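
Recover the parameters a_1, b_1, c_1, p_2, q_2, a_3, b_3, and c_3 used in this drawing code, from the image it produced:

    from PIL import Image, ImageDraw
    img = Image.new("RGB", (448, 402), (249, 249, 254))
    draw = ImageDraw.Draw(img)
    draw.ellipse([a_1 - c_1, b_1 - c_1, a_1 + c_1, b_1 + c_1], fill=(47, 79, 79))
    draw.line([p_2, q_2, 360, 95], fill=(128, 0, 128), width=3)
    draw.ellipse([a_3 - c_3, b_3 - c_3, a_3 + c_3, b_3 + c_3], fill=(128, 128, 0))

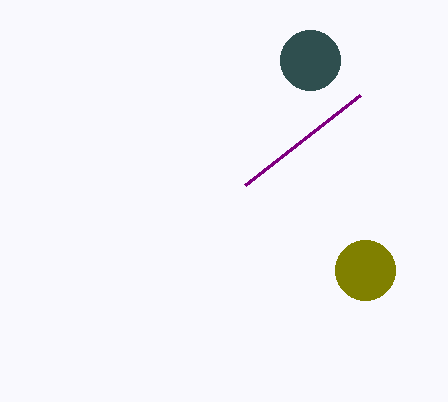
a_1 = 310, b_1 = 60, c_1 = 30, p_2 = 245, q_2 = 185, a_3 = 365, b_3 = 270, c_3 = 30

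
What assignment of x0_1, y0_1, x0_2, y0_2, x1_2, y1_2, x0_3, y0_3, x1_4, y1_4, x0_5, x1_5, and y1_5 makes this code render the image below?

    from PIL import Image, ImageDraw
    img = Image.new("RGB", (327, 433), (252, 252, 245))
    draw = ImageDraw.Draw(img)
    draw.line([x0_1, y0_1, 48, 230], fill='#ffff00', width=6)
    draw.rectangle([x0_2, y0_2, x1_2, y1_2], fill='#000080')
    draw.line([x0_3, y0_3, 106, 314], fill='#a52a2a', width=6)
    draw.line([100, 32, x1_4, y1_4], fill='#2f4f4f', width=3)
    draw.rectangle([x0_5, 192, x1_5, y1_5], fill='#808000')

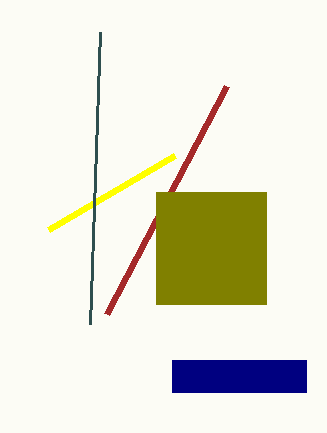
x0_1 = 174, y0_1 = 156, x0_2 = 172, y0_2 = 360, x1_2 = 306, y1_2 = 392, x0_3 = 226, y0_3 = 86, x1_4 = 90, y1_4 = 324, x0_5 = 156, x1_5 = 266, y1_5 = 304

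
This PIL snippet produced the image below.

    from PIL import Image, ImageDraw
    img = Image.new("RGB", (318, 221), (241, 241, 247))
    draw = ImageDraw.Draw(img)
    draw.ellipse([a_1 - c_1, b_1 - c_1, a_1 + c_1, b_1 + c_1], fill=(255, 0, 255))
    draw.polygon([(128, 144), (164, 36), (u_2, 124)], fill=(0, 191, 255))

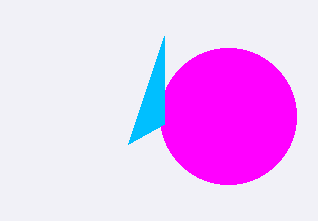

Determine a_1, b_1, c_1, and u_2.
a_1 = 228; b_1 = 116; c_1 = 68; u_2 = 164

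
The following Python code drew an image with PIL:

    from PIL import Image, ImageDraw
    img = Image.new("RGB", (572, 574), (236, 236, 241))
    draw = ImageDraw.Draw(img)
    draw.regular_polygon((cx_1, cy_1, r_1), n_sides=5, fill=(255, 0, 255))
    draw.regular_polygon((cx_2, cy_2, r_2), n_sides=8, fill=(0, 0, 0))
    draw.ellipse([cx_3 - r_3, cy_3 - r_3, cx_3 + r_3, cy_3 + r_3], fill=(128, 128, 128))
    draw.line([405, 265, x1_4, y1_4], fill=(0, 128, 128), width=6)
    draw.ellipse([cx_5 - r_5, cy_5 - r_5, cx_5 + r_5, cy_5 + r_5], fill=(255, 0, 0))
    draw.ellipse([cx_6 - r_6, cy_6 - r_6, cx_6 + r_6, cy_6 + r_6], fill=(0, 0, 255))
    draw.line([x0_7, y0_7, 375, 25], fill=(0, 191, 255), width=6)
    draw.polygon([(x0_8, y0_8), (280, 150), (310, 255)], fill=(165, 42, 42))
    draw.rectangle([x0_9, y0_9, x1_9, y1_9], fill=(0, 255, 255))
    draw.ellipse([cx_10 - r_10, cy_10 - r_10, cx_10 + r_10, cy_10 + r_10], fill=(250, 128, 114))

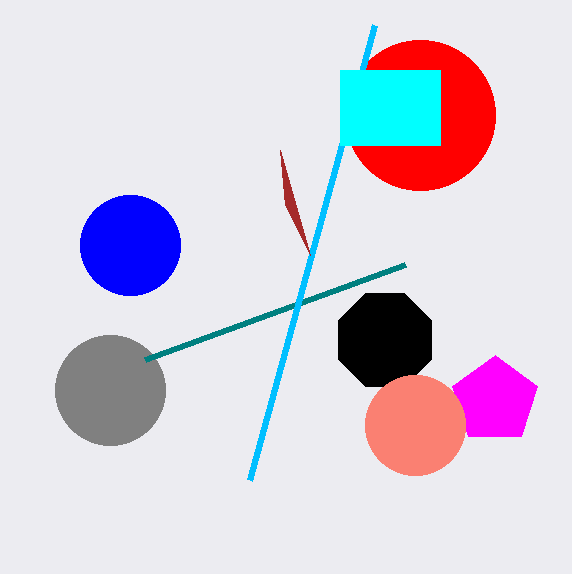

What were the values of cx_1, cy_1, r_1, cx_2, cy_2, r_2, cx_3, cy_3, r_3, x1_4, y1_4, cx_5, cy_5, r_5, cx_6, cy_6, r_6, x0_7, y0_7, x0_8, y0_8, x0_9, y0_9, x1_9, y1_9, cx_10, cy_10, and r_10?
cx_1 = 495; cy_1 = 400; r_1 = 45; cx_2 = 385; cy_2 = 340; r_2 = 50; cx_3 = 110; cy_3 = 390; r_3 = 55; x1_4 = 145; y1_4 = 360; cx_5 = 420; cy_5 = 115; r_5 = 75; cx_6 = 130; cy_6 = 245; r_6 = 50; x0_7 = 250; y0_7 = 480; x0_8 = 285; y0_8 = 205; x0_9 = 340; y0_9 = 70; x1_9 = 440; y1_9 = 145; cx_10 = 415; cy_10 = 425; r_10 = 50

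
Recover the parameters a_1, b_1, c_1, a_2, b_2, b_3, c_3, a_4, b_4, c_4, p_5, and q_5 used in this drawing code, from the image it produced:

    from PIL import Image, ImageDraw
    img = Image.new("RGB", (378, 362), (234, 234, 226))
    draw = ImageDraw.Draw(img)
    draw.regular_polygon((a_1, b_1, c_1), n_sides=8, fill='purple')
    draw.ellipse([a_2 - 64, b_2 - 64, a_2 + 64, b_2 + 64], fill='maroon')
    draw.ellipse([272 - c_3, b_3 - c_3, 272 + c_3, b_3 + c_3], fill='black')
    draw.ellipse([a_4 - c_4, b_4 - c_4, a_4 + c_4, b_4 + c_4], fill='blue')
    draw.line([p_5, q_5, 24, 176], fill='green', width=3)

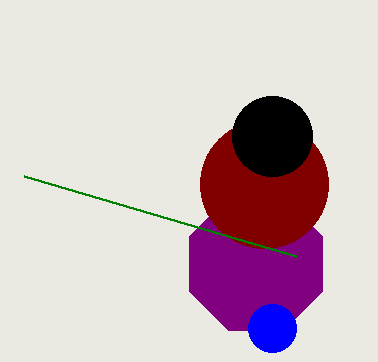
a_1 = 256; b_1 = 264; c_1 = 72; a_2 = 264; b_2 = 184; b_3 = 136; c_3 = 40; a_4 = 272; b_4 = 328; c_4 = 24; p_5 = 296; q_5 = 256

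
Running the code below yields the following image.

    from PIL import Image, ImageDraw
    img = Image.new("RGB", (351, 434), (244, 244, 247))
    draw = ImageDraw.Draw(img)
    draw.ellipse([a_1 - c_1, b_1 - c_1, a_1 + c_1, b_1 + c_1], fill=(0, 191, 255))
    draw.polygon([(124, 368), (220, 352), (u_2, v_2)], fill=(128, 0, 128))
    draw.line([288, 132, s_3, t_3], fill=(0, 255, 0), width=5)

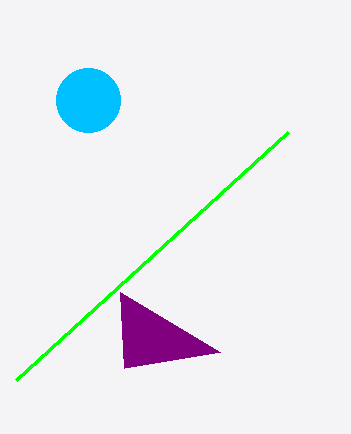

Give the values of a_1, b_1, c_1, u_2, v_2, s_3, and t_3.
a_1 = 88, b_1 = 100, c_1 = 32, u_2 = 120, v_2 = 292, s_3 = 16, t_3 = 380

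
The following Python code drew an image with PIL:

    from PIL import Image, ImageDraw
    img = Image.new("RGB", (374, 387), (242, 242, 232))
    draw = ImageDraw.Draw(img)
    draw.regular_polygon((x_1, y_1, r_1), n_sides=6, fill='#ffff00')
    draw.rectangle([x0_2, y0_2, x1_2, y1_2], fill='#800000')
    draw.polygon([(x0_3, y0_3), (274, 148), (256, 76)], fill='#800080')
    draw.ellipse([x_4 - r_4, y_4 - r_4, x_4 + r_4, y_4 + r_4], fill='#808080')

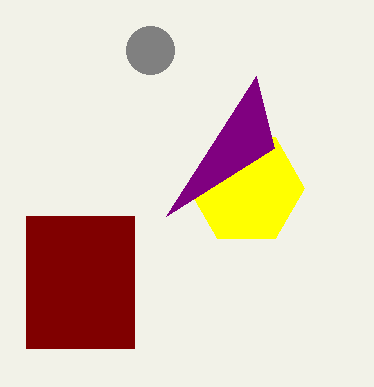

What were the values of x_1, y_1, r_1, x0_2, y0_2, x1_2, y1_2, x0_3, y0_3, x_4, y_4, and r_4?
x_1 = 246; y_1 = 188; r_1 = 58; x0_2 = 26; y0_2 = 216; x1_2 = 134; y1_2 = 348; x0_3 = 166; y0_3 = 216; x_4 = 150; y_4 = 50; r_4 = 24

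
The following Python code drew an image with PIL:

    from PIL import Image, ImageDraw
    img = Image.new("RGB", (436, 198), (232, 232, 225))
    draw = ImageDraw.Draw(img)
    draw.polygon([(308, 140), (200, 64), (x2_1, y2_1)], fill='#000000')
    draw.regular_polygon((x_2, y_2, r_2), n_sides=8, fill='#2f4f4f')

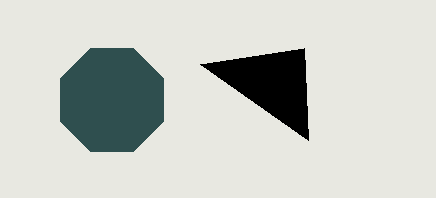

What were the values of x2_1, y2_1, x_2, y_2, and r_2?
x2_1 = 304, y2_1 = 48, x_2 = 112, y_2 = 100, r_2 = 56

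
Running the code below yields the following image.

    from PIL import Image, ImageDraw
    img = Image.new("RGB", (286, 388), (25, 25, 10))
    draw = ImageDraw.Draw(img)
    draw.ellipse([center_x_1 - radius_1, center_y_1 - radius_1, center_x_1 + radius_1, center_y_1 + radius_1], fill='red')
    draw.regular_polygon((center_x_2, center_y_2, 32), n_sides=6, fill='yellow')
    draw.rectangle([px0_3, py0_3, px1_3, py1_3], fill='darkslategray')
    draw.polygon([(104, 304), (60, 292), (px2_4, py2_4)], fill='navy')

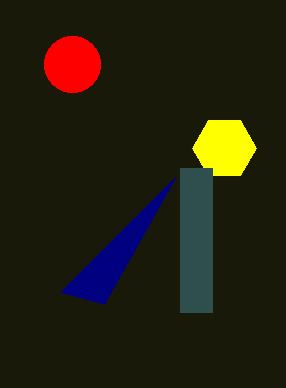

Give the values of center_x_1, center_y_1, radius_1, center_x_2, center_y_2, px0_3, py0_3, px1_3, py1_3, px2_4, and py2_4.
center_x_1 = 72; center_y_1 = 64; radius_1 = 28; center_x_2 = 224; center_y_2 = 148; px0_3 = 180; py0_3 = 168; px1_3 = 212; py1_3 = 312; px2_4 = 176; py2_4 = 176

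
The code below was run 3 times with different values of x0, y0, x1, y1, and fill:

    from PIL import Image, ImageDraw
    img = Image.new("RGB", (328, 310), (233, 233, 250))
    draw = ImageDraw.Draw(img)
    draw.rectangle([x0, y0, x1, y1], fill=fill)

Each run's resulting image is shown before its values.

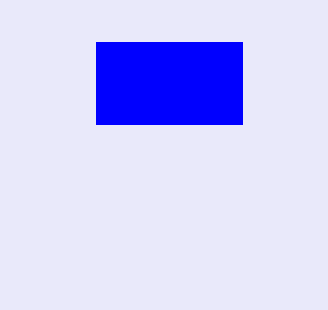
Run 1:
x0 = 96; y0 = 42; x1 = 242; y1 = 124; fill = 'blue'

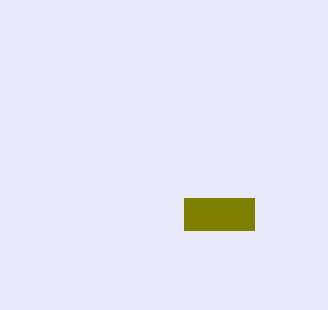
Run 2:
x0 = 184, y0 = 198, x1 = 254, y1 = 230, fill = 'olive'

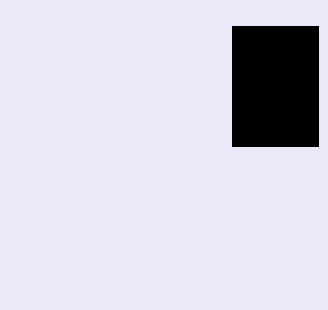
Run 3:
x0 = 232, y0 = 26, x1 = 318, y1 = 146, fill = 'black'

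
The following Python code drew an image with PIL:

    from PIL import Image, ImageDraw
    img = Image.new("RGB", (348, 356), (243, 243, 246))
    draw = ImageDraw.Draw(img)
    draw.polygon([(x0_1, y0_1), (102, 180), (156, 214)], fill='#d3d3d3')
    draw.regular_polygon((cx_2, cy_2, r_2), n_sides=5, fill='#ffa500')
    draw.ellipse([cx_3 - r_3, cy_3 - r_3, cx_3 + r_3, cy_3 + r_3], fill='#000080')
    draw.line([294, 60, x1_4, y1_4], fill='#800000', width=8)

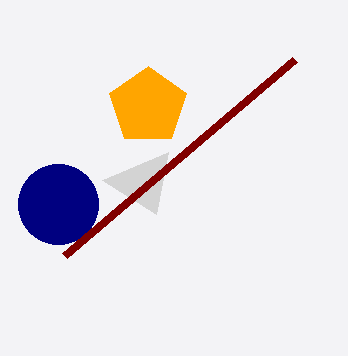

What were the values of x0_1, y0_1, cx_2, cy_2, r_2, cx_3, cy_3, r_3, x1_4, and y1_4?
x0_1 = 168
y0_1 = 152
cx_2 = 148
cy_2 = 106
r_2 = 40
cx_3 = 58
cy_3 = 204
r_3 = 40
x1_4 = 64
y1_4 = 256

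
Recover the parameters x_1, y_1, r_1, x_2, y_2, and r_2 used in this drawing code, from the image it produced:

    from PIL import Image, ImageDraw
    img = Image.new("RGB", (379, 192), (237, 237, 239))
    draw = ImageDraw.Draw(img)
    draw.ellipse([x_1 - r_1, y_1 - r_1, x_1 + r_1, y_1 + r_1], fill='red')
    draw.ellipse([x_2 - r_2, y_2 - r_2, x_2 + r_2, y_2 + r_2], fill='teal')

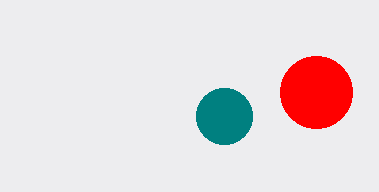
x_1 = 316; y_1 = 92; r_1 = 36; x_2 = 224; y_2 = 116; r_2 = 28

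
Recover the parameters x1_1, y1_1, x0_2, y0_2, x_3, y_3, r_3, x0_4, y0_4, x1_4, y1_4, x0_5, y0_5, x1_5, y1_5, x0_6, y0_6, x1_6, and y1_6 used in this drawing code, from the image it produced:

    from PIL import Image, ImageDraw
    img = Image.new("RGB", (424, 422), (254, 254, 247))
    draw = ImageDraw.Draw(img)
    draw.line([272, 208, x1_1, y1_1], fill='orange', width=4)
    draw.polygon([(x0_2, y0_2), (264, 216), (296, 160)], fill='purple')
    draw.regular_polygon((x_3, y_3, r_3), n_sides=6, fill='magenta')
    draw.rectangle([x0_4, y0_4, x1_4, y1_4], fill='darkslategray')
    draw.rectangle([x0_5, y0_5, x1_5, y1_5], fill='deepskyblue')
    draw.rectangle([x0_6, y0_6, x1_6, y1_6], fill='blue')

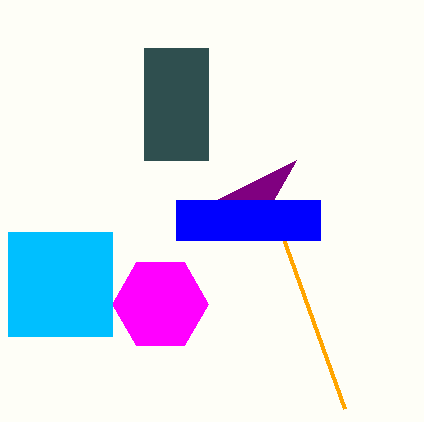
x1_1 = 344
y1_1 = 408
x0_2 = 216
y0_2 = 200
x_3 = 160
y_3 = 304
r_3 = 48
x0_4 = 144
y0_4 = 48
x1_4 = 208
y1_4 = 160
x0_5 = 8
y0_5 = 232
x1_5 = 112
y1_5 = 336
x0_6 = 176
y0_6 = 200
x1_6 = 320
y1_6 = 240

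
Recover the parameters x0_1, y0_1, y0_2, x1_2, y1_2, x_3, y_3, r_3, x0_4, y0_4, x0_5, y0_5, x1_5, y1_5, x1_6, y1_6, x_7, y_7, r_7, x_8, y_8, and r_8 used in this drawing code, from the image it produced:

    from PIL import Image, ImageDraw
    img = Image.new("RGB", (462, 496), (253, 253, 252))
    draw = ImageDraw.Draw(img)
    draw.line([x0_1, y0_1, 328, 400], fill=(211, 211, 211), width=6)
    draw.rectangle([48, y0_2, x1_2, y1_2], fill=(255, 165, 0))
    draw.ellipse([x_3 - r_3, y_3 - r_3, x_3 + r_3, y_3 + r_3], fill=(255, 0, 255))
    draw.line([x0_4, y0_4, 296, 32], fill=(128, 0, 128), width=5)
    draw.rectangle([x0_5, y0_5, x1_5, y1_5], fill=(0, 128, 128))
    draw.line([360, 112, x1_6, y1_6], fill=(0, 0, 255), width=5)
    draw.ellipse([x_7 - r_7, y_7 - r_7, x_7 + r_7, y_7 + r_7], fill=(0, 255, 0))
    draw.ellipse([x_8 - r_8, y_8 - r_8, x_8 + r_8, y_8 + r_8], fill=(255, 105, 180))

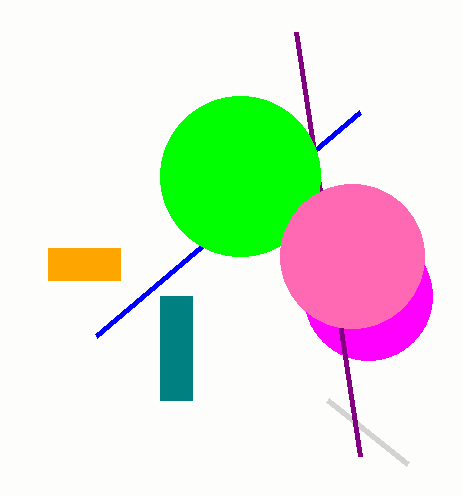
x0_1 = 408
y0_1 = 464
y0_2 = 248
x1_2 = 120
y1_2 = 280
x_3 = 368
y_3 = 296
r_3 = 64
x0_4 = 360
y0_4 = 456
x0_5 = 160
y0_5 = 296
x1_5 = 192
y1_5 = 400
x1_6 = 96
y1_6 = 336
x_7 = 240
y_7 = 176
r_7 = 80
x_8 = 352
y_8 = 256
r_8 = 72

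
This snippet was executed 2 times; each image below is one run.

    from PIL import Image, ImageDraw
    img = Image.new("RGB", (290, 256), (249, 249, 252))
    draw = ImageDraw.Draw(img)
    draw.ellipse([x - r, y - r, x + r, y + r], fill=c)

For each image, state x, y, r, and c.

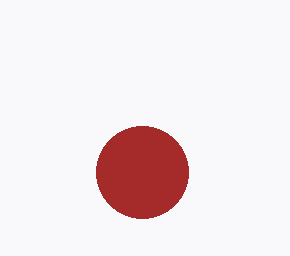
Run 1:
x = 142
y = 172
r = 46
c = 'brown'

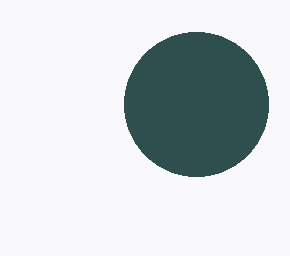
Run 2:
x = 196, y = 104, r = 72, c = 'darkslategray'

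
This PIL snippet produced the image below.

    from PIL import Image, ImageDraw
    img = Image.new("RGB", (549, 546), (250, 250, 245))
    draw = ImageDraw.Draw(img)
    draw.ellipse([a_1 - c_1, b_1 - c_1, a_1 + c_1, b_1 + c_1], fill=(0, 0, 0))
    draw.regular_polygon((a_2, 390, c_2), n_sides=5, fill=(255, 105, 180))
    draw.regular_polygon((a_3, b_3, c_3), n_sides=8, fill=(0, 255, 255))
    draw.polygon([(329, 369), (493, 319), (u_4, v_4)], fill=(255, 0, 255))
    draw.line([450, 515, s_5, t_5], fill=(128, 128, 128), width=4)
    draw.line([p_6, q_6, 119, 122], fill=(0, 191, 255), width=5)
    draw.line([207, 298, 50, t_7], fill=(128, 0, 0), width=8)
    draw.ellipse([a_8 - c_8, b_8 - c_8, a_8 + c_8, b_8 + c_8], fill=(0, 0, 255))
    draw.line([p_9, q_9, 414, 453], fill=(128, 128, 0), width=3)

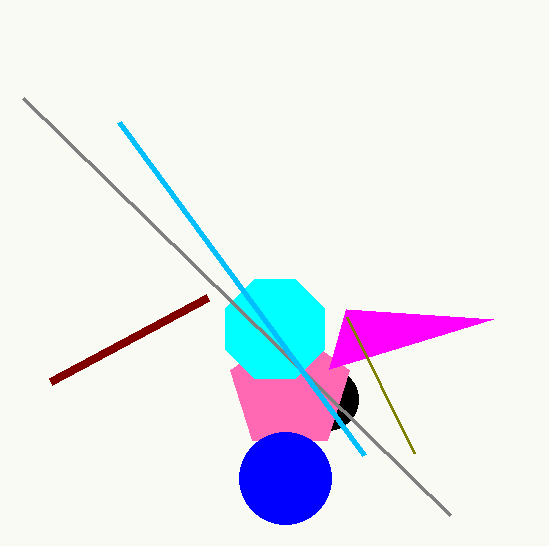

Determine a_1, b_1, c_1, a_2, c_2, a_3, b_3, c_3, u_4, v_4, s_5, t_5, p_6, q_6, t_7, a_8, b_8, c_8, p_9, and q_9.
a_1 = 327; b_1 = 399; c_1 = 31; a_2 = 290; c_2 = 63; a_3 = 275; b_3 = 329; c_3 = 54; u_4 = 346; v_4 = 309; s_5 = 23; t_5 = 98; p_6 = 364; q_6 = 455; t_7 = 382; a_8 = 285; b_8 = 478; c_8 = 46; p_9 = 347; q_9 = 317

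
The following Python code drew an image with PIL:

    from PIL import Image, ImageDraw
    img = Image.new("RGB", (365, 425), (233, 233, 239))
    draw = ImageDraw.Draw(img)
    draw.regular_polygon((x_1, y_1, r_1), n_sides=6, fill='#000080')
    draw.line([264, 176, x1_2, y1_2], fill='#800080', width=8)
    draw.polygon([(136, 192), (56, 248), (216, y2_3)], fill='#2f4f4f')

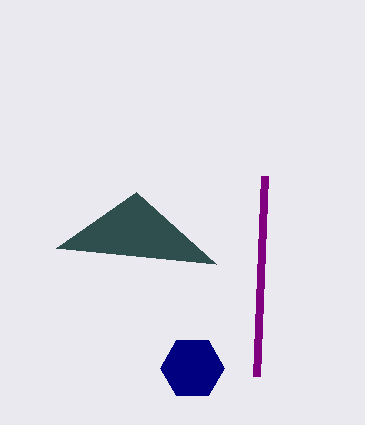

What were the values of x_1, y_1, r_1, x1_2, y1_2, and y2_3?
x_1 = 192, y_1 = 368, r_1 = 32, x1_2 = 256, y1_2 = 376, y2_3 = 264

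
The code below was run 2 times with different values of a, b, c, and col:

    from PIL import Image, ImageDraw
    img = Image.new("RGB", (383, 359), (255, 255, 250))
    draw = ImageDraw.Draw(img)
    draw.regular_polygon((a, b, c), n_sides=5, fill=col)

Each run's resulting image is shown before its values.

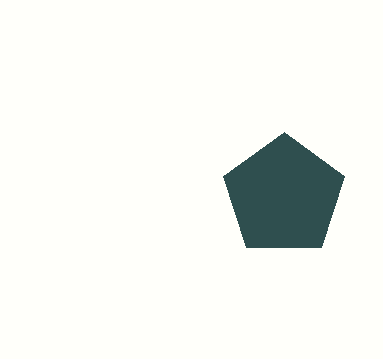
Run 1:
a = 284
b = 196
c = 64
col = 'darkslategray'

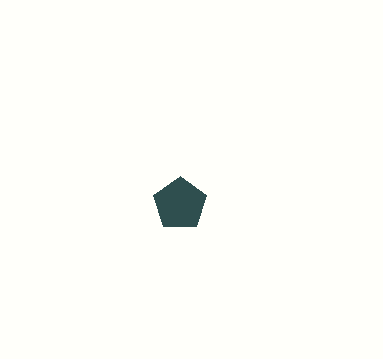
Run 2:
a = 180
b = 204
c = 28
col = 'darkslategray'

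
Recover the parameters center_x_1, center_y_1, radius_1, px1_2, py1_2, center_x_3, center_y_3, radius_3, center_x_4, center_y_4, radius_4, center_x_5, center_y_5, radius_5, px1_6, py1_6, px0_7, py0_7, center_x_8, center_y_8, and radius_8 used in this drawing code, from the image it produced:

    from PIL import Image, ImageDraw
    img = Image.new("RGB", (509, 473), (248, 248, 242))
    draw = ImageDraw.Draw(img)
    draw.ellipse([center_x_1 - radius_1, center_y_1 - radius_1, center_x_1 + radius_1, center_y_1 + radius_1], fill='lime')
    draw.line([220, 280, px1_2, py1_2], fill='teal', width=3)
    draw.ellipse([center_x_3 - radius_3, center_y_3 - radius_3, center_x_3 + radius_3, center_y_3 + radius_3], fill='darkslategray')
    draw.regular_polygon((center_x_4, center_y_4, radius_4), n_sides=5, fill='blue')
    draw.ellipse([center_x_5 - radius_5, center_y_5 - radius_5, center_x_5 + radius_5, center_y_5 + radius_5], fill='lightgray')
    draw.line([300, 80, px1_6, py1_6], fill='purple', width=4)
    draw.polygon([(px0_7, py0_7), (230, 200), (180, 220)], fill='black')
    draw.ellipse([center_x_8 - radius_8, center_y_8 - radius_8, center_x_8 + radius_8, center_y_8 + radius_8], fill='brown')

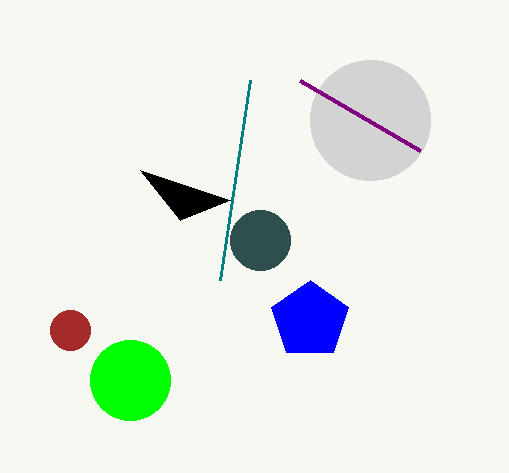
center_x_1 = 130
center_y_1 = 380
radius_1 = 40
px1_2 = 250
py1_2 = 80
center_x_3 = 260
center_y_3 = 240
radius_3 = 30
center_x_4 = 310
center_y_4 = 320
radius_4 = 40
center_x_5 = 370
center_y_5 = 120
radius_5 = 60
px1_6 = 420
py1_6 = 150
px0_7 = 140
py0_7 = 170
center_x_8 = 70
center_y_8 = 330
radius_8 = 20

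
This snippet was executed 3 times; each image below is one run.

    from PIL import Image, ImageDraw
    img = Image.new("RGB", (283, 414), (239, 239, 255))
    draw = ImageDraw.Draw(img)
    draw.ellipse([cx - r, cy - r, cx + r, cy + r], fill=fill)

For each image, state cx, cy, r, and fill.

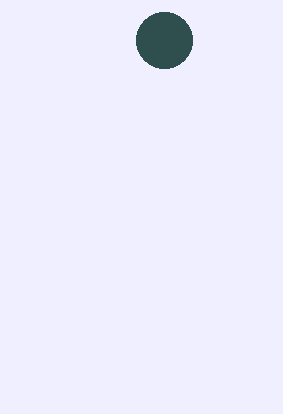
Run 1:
cx = 164, cy = 40, r = 28, fill = 'darkslategray'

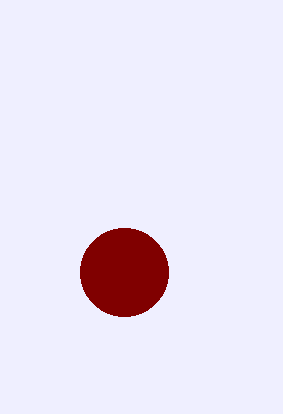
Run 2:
cx = 124; cy = 272; r = 44; fill = 'maroon'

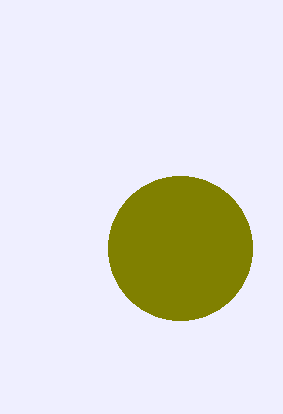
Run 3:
cx = 180, cy = 248, r = 72, fill = 'olive'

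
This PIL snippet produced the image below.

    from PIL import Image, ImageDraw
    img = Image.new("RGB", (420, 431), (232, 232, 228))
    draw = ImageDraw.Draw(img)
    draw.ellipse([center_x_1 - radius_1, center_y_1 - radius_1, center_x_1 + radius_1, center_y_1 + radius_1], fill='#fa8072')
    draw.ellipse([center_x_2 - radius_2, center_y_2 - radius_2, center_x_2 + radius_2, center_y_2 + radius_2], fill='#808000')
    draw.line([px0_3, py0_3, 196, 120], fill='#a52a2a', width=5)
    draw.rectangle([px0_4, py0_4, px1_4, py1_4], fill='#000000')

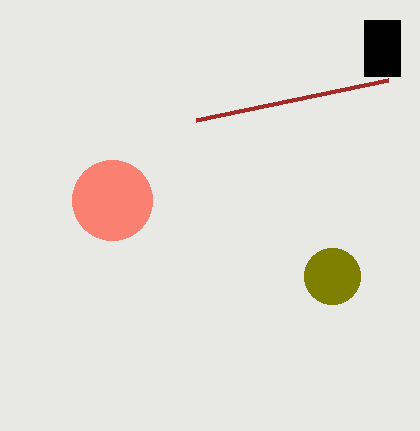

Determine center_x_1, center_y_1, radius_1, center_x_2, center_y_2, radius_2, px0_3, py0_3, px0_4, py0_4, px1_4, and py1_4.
center_x_1 = 112; center_y_1 = 200; radius_1 = 40; center_x_2 = 332; center_y_2 = 276; radius_2 = 28; px0_3 = 388; py0_3 = 80; px0_4 = 364; py0_4 = 20; px1_4 = 400; py1_4 = 76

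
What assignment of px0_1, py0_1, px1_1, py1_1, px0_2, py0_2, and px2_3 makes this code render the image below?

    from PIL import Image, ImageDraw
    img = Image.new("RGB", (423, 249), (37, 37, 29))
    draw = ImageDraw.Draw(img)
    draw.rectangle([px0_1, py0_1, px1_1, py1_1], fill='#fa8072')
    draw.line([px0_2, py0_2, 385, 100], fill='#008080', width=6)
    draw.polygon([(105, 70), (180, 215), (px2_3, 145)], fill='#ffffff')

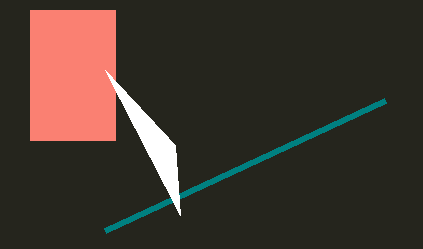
px0_1 = 30, py0_1 = 10, px1_1 = 115, py1_1 = 140, px0_2 = 105, py0_2 = 230, px2_3 = 175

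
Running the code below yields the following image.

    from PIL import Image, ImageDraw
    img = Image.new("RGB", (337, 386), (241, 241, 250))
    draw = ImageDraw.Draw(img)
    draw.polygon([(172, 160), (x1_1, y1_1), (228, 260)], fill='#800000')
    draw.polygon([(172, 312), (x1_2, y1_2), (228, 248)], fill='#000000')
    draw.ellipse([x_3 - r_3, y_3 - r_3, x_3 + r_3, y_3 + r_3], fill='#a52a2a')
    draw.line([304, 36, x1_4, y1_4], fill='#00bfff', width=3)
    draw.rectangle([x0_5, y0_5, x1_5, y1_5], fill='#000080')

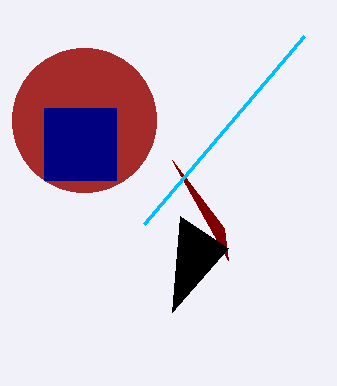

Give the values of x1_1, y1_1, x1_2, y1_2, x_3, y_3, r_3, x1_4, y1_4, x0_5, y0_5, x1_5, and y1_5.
x1_1 = 224
y1_1 = 228
x1_2 = 180
y1_2 = 216
x_3 = 84
y_3 = 120
r_3 = 72
x1_4 = 144
y1_4 = 224
x0_5 = 44
y0_5 = 108
x1_5 = 116
y1_5 = 180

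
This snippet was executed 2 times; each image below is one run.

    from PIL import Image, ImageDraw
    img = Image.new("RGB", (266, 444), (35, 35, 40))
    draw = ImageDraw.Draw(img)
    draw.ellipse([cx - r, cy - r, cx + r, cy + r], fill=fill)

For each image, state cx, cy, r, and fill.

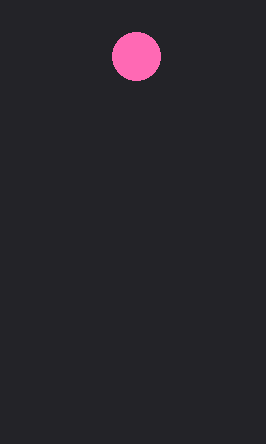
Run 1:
cx = 136
cy = 56
r = 24
fill = 'hotpink'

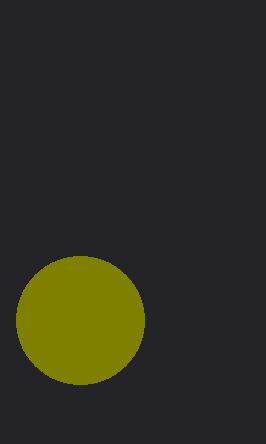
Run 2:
cx = 80
cy = 320
r = 64
fill = 'olive'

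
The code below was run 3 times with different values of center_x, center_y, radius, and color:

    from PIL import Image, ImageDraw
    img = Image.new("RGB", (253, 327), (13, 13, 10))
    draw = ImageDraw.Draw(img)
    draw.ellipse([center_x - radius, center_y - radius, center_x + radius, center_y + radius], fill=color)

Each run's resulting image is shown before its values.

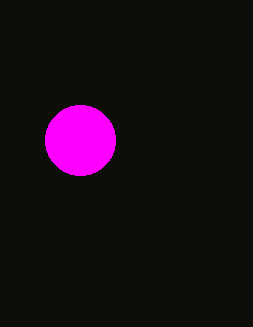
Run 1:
center_x = 80
center_y = 140
radius = 35
color = 'magenta'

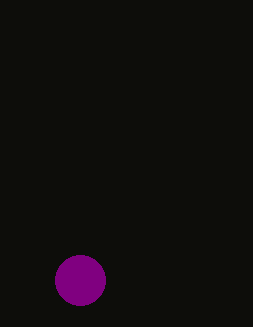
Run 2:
center_x = 80, center_y = 280, radius = 25, color = 'purple'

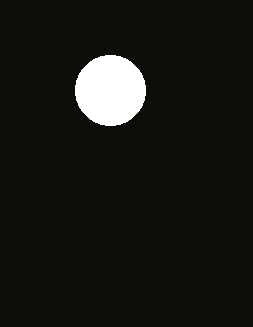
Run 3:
center_x = 110, center_y = 90, radius = 35, color = 'white'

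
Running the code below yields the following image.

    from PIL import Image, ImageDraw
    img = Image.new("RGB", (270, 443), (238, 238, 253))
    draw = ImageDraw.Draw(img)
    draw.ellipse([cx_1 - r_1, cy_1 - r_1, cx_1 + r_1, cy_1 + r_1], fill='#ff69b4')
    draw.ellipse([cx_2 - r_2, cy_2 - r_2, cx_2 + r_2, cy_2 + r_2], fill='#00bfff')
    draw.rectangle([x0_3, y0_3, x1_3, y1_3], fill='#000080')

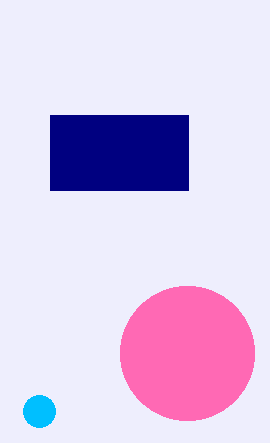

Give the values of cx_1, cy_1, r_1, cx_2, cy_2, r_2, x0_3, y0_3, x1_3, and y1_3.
cx_1 = 187; cy_1 = 353; r_1 = 67; cx_2 = 39; cy_2 = 411; r_2 = 16; x0_3 = 50; y0_3 = 115; x1_3 = 188; y1_3 = 190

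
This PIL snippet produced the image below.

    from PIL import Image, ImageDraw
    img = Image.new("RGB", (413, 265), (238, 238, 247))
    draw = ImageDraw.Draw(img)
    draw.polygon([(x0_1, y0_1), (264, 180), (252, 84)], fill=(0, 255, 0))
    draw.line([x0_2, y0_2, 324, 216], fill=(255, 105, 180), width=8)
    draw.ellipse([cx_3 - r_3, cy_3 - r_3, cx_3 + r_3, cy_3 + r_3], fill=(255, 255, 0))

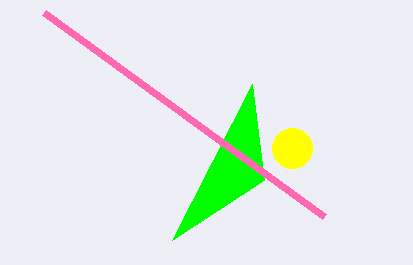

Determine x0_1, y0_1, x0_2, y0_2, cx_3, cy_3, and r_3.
x0_1 = 172; y0_1 = 240; x0_2 = 44; y0_2 = 12; cx_3 = 292; cy_3 = 148; r_3 = 20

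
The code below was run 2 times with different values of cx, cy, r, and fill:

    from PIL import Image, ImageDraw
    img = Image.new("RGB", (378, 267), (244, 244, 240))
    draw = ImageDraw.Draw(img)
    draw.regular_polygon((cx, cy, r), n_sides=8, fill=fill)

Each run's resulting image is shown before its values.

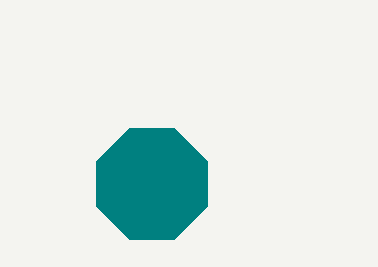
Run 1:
cx = 152; cy = 184; r = 60; fill = 'teal'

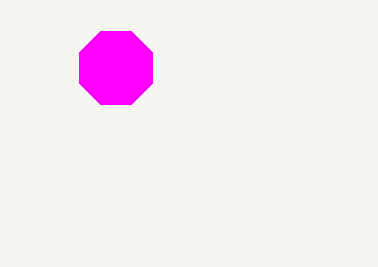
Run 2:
cx = 116
cy = 68
r = 40
fill = 'magenta'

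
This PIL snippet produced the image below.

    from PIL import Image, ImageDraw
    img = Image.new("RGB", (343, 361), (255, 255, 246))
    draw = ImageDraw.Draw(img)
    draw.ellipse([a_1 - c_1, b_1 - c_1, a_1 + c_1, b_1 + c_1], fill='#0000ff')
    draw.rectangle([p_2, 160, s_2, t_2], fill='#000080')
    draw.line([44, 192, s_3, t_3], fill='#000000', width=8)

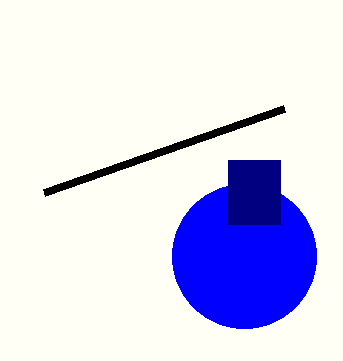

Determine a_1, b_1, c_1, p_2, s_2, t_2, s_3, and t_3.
a_1 = 244
b_1 = 256
c_1 = 72
p_2 = 228
s_2 = 280
t_2 = 224
s_3 = 284
t_3 = 108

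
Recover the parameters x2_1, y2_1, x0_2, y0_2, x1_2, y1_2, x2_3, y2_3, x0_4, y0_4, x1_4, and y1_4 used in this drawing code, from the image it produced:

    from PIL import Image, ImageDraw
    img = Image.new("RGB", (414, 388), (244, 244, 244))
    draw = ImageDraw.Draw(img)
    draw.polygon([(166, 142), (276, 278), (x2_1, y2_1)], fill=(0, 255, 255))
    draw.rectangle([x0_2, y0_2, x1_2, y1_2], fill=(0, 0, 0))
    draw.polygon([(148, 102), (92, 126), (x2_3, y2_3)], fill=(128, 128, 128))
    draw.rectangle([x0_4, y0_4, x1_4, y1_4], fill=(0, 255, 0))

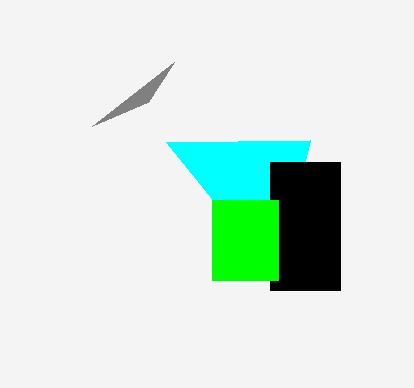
x2_1 = 310; y2_1 = 140; x0_2 = 270; y0_2 = 162; x1_2 = 340; y1_2 = 290; x2_3 = 174; y2_3 = 62; x0_4 = 212; y0_4 = 200; x1_4 = 278; y1_4 = 280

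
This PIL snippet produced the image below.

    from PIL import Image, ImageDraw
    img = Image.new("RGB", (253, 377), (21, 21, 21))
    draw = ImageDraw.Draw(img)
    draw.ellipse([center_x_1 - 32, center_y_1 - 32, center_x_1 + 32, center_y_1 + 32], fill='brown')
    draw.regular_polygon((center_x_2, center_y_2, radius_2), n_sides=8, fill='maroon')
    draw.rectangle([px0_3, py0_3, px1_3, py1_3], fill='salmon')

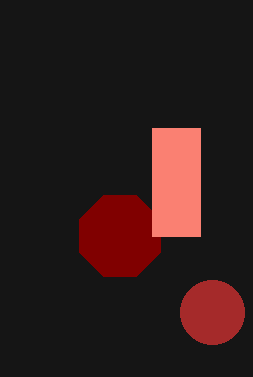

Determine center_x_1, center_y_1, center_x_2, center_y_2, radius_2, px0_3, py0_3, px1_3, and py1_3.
center_x_1 = 212; center_y_1 = 312; center_x_2 = 120; center_y_2 = 236; radius_2 = 44; px0_3 = 152; py0_3 = 128; px1_3 = 200; py1_3 = 236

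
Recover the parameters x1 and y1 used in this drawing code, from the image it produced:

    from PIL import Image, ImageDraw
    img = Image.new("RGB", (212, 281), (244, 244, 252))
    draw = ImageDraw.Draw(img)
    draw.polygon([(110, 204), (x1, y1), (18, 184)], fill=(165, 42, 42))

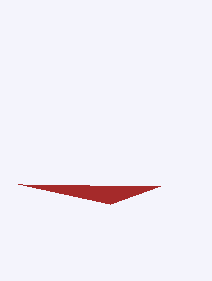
x1 = 160
y1 = 186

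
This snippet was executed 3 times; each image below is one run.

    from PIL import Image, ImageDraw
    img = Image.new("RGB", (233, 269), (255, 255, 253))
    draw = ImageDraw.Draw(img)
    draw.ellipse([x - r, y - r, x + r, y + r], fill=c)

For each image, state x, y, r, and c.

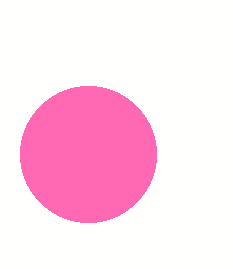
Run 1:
x = 88
y = 154
r = 68
c = 'hotpink'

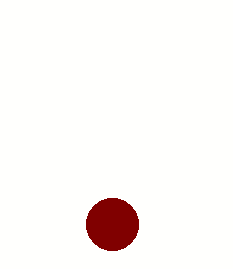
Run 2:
x = 112
y = 224
r = 26
c = 'maroon'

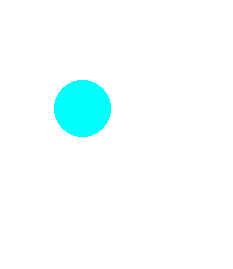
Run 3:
x = 82, y = 108, r = 28, c = 'cyan'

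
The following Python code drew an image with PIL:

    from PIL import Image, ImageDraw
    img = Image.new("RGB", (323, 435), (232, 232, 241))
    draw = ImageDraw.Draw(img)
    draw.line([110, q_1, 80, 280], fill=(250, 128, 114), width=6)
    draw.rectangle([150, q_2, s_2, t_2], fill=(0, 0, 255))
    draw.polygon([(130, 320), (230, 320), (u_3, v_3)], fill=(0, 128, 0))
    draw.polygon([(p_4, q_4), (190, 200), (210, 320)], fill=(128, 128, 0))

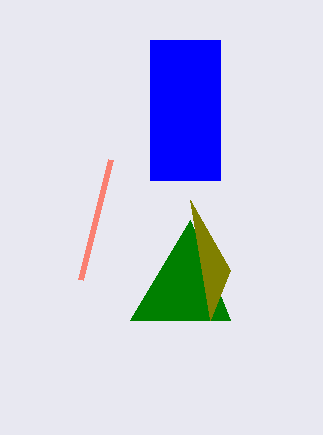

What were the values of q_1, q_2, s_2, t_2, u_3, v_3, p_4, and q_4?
q_1 = 160, q_2 = 40, s_2 = 220, t_2 = 180, u_3 = 190, v_3 = 220, p_4 = 230, q_4 = 270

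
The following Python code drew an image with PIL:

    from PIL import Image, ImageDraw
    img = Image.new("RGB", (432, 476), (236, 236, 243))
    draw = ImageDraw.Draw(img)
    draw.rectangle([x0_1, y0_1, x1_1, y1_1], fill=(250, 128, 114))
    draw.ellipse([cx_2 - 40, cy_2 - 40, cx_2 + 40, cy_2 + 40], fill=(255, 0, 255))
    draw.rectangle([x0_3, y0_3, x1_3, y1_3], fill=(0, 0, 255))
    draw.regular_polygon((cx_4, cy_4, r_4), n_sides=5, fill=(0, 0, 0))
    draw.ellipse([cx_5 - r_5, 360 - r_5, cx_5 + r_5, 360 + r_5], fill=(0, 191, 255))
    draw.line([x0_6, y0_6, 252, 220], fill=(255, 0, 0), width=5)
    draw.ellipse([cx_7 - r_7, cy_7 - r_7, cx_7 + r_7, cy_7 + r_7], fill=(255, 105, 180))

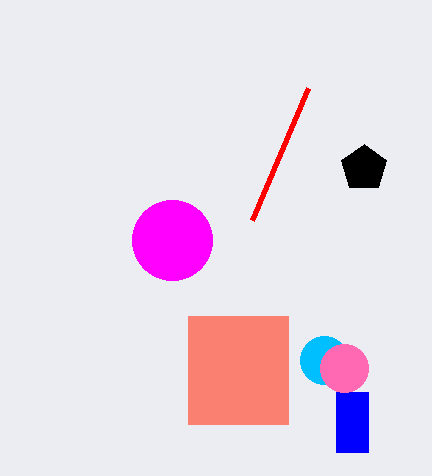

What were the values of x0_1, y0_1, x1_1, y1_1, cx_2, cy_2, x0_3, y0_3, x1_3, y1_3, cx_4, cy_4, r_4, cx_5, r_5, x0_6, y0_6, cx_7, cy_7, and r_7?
x0_1 = 188
y0_1 = 316
x1_1 = 288
y1_1 = 424
cx_2 = 172
cy_2 = 240
x0_3 = 336
y0_3 = 392
x1_3 = 368
y1_3 = 452
cx_4 = 364
cy_4 = 168
r_4 = 24
cx_5 = 324
r_5 = 24
x0_6 = 308
y0_6 = 88
cx_7 = 344
cy_7 = 368
r_7 = 24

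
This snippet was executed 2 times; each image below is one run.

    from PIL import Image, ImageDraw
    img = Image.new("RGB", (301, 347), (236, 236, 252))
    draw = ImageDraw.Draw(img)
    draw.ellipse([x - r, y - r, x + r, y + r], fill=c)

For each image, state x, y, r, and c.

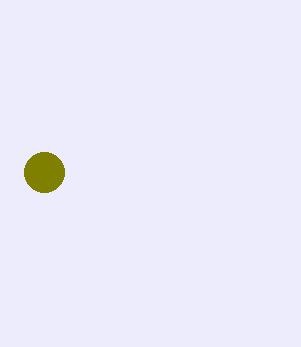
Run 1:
x = 44; y = 172; r = 20; c = 'olive'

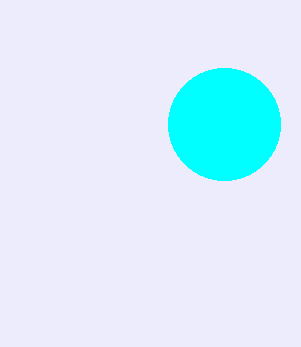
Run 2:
x = 224, y = 124, r = 56, c = 'cyan'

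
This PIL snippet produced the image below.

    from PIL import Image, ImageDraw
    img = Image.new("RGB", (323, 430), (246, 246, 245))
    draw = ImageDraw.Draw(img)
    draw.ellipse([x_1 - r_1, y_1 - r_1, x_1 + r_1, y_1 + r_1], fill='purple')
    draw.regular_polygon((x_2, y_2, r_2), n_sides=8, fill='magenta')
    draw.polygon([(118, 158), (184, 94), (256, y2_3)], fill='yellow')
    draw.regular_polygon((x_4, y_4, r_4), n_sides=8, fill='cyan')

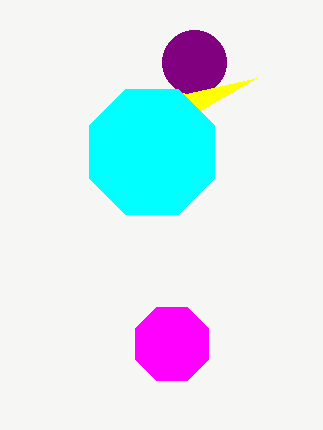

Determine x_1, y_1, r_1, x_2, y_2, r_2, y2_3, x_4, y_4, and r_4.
x_1 = 194
y_1 = 62
r_1 = 32
x_2 = 172
y_2 = 344
r_2 = 40
y2_3 = 78
x_4 = 152
y_4 = 152
r_4 = 68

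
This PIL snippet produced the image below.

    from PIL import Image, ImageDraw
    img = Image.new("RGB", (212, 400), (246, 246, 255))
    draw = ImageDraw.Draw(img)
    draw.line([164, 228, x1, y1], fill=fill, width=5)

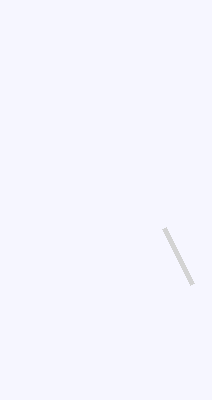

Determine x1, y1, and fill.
x1 = 192, y1 = 284, fill = 'lightgray'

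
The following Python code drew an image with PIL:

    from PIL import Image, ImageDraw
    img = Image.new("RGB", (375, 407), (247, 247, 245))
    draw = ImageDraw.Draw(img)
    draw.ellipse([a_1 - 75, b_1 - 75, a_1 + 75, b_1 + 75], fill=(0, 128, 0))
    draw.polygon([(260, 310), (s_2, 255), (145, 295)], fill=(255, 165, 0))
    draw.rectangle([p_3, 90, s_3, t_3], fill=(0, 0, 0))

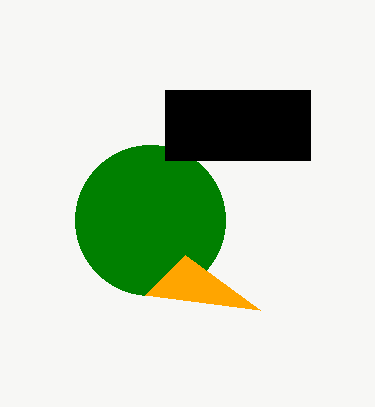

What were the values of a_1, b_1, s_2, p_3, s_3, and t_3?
a_1 = 150, b_1 = 220, s_2 = 185, p_3 = 165, s_3 = 310, t_3 = 160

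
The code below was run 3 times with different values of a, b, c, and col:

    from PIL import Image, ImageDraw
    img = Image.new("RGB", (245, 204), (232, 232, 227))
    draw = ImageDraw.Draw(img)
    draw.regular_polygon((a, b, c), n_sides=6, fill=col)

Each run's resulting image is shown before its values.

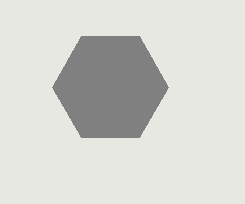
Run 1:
a = 110
b = 87
c = 58
col = 'gray'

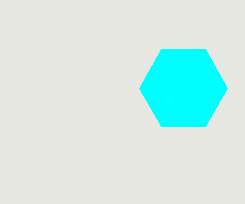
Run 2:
a = 183
b = 88
c = 44
col = 'cyan'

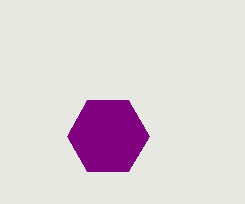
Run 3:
a = 108
b = 136
c = 41
col = 'purple'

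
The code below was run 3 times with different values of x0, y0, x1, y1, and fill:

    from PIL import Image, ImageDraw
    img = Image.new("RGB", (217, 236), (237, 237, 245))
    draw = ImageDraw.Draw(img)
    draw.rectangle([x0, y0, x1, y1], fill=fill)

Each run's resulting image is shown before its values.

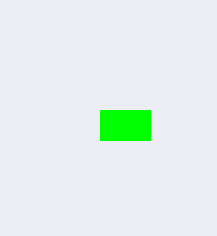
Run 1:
x0 = 100, y0 = 110, x1 = 150, y1 = 140, fill = 'lime'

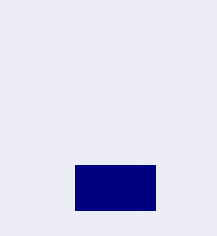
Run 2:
x0 = 75, y0 = 165, x1 = 155, y1 = 210, fill = 'navy'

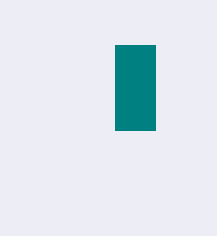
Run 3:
x0 = 115; y0 = 45; x1 = 155; y1 = 130; fill = 'teal'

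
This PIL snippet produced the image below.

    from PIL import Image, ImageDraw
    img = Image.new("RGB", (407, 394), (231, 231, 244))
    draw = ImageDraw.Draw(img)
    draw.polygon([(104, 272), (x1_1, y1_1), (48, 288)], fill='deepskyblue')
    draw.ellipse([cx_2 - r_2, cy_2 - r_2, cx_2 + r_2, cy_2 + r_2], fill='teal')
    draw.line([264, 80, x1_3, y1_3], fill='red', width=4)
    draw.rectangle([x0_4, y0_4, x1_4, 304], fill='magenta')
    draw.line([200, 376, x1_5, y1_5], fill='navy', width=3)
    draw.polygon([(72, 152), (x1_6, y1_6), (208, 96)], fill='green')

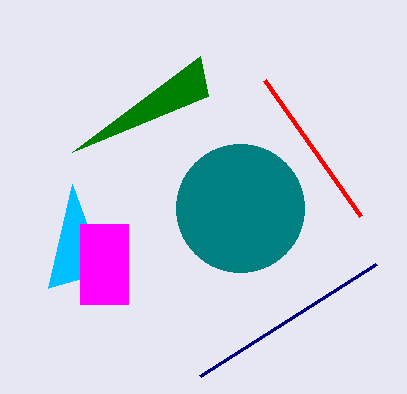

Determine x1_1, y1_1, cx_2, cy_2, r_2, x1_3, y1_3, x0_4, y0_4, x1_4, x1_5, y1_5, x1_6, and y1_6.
x1_1 = 72, y1_1 = 184, cx_2 = 240, cy_2 = 208, r_2 = 64, x1_3 = 360, y1_3 = 216, x0_4 = 80, y0_4 = 224, x1_4 = 128, x1_5 = 376, y1_5 = 264, x1_6 = 200, y1_6 = 56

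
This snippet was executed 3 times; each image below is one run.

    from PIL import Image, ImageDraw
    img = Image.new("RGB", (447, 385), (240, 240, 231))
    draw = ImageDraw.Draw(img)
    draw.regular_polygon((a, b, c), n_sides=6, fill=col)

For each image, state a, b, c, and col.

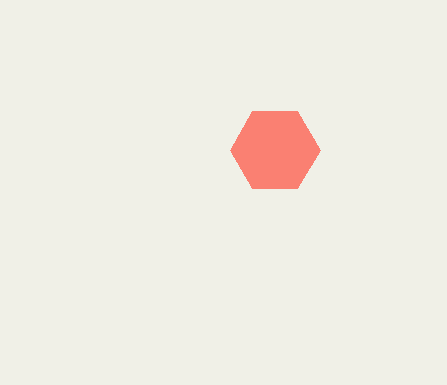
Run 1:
a = 275
b = 150
c = 45
col = 'salmon'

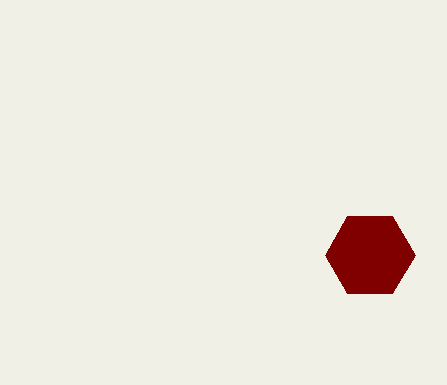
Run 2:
a = 370; b = 255; c = 45; col = 'maroon'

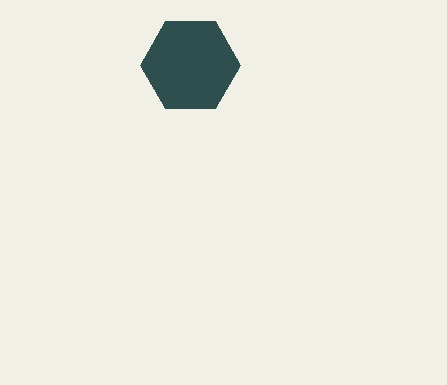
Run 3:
a = 190; b = 65; c = 50; col = 'darkslategray'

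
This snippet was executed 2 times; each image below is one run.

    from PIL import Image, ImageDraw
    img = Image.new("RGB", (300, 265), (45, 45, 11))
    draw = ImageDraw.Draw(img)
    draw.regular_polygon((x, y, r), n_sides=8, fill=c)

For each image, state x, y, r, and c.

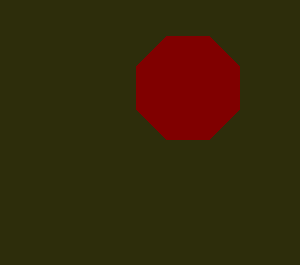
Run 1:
x = 188
y = 88
r = 56
c = 'maroon'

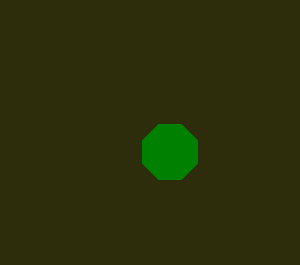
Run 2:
x = 170
y = 152
r = 30
c = 'green'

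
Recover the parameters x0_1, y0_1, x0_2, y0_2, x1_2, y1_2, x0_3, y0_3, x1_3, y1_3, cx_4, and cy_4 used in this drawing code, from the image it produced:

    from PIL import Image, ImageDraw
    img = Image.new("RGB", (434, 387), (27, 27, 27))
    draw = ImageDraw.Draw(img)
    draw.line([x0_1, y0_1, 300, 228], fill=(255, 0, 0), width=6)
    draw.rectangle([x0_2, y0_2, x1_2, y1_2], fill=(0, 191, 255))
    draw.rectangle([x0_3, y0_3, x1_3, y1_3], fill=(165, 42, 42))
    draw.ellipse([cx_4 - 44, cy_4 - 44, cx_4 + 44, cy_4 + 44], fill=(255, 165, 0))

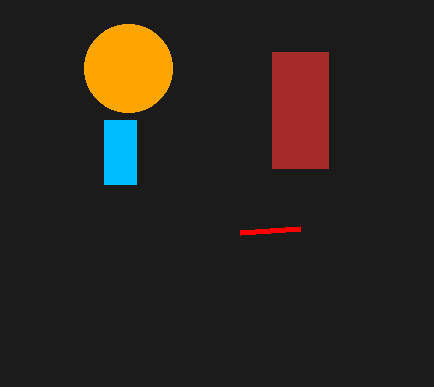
x0_1 = 240
y0_1 = 232
x0_2 = 104
y0_2 = 120
x1_2 = 136
y1_2 = 184
x0_3 = 272
y0_3 = 52
x1_3 = 328
y1_3 = 168
cx_4 = 128
cy_4 = 68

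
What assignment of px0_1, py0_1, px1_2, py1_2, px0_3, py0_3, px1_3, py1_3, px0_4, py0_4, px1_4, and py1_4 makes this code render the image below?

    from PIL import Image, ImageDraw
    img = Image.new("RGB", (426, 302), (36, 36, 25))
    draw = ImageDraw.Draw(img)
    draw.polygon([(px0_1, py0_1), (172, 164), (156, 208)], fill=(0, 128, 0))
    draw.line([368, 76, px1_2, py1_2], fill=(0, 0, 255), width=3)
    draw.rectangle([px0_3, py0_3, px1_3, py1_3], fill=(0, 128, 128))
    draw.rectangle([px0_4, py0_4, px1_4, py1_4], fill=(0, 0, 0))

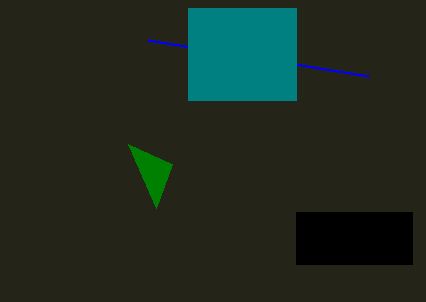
px0_1 = 128, py0_1 = 144, px1_2 = 148, py1_2 = 40, px0_3 = 188, py0_3 = 8, px1_3 = 296, py1_3 = 100, px0_4 = 296, py0_4 = 212, px1_4 = 412, py1_4 = 264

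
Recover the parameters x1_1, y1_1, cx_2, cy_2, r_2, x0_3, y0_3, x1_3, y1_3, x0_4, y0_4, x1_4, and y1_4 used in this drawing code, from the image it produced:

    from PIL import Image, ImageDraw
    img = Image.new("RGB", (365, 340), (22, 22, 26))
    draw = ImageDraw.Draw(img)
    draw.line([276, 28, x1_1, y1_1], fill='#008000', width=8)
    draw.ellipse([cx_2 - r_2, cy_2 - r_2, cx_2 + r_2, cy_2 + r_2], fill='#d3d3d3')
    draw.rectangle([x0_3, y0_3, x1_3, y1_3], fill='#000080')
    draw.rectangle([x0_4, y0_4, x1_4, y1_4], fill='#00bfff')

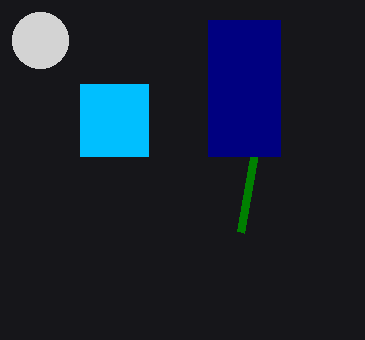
x1_1 = 240
y1_1 = 232
cx_2 = 40
cy_2 = 40
r_2 = 28
x0_3 = 208
y0_3 = 20
x1_3 = 280
y1_3 = 156
x0_4 = 80
y0_4 = 84
x1_4 = 148
y1_4 = 156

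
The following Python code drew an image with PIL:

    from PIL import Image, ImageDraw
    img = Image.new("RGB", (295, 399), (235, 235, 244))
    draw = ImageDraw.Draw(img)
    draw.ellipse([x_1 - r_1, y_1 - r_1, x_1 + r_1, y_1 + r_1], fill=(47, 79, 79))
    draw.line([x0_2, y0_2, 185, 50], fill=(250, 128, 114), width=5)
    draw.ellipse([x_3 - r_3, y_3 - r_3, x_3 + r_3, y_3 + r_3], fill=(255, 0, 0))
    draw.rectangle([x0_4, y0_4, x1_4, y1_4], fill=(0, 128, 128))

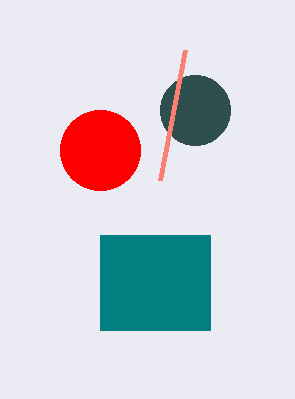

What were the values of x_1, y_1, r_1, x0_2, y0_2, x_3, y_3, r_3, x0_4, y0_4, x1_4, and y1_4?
x_1 = 195, y_1 = 110, r_1 = 35, x0_2 = 160, y0_2 = 180, x_3 = 100, y_3 = 150, r_3 = 40, x0_4 = 100, y0_4 = 235, x1_4 = 210, y1_4 = 330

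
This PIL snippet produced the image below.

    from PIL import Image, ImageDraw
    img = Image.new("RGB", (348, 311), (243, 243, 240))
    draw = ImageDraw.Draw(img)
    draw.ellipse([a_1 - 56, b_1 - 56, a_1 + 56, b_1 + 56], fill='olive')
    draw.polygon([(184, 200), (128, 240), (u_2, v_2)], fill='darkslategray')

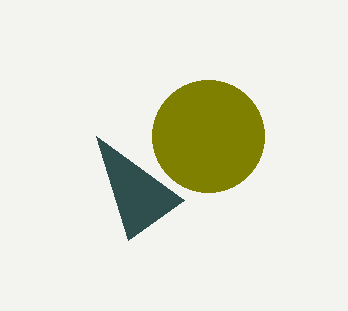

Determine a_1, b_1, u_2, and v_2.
a_1 = 208
b_1 = 136
u_2 = 96
v_2 = 136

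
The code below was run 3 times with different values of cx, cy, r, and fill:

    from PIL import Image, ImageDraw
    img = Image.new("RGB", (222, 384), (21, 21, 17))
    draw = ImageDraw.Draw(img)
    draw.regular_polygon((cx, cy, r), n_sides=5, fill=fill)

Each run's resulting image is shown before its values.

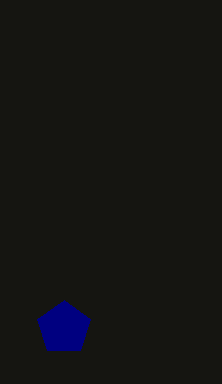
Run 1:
cx = 64
cy = 328
r = 28
fill = 'navy'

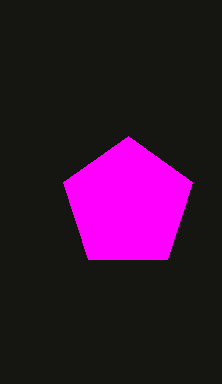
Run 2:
cx = 128, cy = 204, r = 68, fill = 'magenta'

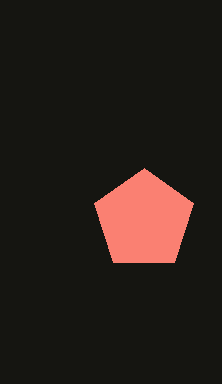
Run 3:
cx = 144
cy = 220
r = 52
fill = 'salmon'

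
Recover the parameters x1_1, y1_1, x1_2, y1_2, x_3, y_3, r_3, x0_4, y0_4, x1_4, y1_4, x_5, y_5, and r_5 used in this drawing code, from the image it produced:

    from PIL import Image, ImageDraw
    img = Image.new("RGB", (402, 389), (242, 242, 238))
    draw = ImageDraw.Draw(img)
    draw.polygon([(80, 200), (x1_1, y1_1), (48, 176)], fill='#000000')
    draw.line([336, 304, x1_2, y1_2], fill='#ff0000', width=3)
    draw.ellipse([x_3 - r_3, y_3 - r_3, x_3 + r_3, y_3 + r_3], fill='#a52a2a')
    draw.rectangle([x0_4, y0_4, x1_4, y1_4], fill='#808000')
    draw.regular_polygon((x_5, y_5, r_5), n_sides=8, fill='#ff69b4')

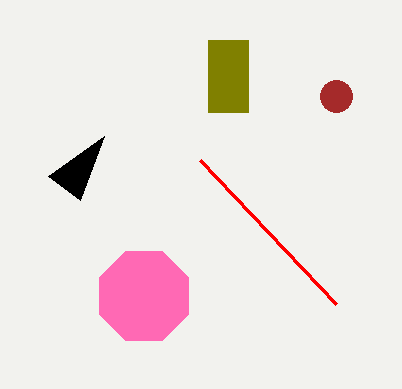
x1_1 = 104
y1_1 = 136
x1_2 = 200
y1_2 = 160
x_3 = 336
y_3 = 96
r_3 = 16
x0_4 = 208
y0_4 = 40
x1_4 = 248
y1_4 = 112
x_5 = 144
y_5 = 296
r_5 = 48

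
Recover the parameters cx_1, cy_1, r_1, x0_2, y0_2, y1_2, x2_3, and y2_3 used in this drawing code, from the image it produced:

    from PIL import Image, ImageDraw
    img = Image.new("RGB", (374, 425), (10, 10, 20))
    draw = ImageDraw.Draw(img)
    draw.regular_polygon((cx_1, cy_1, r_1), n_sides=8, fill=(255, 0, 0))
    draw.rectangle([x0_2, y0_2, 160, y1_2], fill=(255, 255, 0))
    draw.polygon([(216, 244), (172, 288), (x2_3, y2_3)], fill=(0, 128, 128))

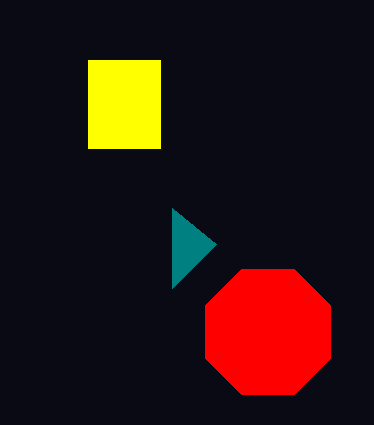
cx_1 = 268
cy_1 = 332
r_1 = 68
x0_2 = 88
y0_2 = 60
y1_2 = 148
x2_3 = 172
y2_3 = 208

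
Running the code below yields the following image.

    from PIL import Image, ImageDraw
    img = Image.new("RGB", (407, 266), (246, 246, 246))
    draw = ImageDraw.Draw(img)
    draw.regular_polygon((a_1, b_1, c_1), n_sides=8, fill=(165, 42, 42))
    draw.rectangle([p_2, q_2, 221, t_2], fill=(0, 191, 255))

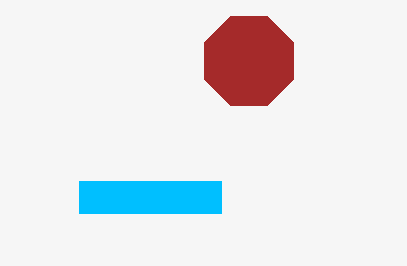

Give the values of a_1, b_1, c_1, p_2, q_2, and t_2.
a_1 = 249, b_1 = 61, c_1 = 48, p_2 = 79, q_2 = 181, t_2 = 213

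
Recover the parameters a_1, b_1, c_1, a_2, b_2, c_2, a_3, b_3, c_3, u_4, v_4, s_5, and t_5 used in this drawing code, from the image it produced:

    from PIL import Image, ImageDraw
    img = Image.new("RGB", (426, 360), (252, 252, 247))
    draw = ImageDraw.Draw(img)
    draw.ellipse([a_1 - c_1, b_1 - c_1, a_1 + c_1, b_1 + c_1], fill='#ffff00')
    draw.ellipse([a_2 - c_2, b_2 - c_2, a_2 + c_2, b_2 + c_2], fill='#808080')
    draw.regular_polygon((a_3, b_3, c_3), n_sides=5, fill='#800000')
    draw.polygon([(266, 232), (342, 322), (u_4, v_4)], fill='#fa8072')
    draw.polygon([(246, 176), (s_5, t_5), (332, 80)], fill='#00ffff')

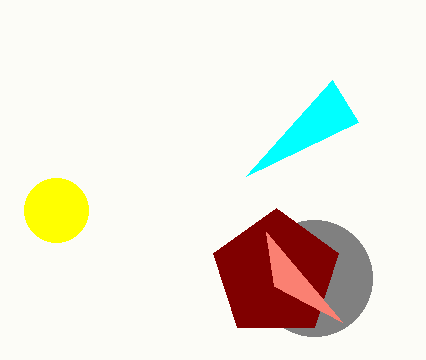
a_1 = 56; b_1 = 210; c_1 = 32; a_2 = 314; b_2 = 278; c_2 = 58; a_3 = 276; b_3 = 274; c_3 = 66; u_4 = 274; v_4 = 286; s_5 = 358; t_5 = 122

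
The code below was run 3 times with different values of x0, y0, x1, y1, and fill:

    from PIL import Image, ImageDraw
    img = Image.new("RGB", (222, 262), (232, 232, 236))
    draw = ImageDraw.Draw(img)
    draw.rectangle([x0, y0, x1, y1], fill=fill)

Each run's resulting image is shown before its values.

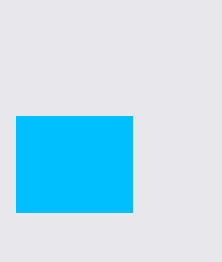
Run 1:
x0 = 16; y0 = 116; x1 = 132; y1 = 212; fill = 'deepskyblue'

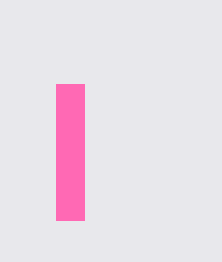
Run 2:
x0 = 56
y0 = 84
x1 = 84
y1 = 220
fill = 'hotpink'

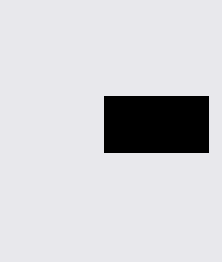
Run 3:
x0 = 104, y0 = 96, x1 = 208, y1 = 152, fill = 'black'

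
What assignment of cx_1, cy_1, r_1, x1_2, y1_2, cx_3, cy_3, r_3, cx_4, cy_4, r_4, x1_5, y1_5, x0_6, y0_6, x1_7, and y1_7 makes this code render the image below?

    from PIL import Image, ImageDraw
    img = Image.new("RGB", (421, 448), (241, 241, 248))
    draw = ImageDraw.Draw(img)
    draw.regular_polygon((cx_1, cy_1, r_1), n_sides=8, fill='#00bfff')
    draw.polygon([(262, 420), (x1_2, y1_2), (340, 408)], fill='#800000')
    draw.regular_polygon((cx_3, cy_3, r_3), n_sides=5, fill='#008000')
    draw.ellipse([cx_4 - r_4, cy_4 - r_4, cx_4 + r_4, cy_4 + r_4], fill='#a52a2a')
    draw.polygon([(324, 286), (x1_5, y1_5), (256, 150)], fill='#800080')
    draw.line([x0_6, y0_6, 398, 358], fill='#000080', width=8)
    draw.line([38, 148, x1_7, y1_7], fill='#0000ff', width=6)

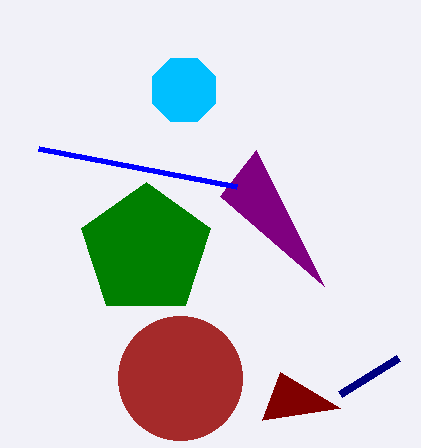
cx_1 = 184, cy_1 = 90, r_1 = 34, x1_2 = 280, y1_2 = 372, cx_3 = 146, cy_3 = 250, r_3 = 68, cx_4 = 180, cy_4 = 378, r_4 = 62, x1_5 = 220, y1_5 = 196, x0_6 = 340, y0_6 = 394, x1_7 = 236, y1_7 = 186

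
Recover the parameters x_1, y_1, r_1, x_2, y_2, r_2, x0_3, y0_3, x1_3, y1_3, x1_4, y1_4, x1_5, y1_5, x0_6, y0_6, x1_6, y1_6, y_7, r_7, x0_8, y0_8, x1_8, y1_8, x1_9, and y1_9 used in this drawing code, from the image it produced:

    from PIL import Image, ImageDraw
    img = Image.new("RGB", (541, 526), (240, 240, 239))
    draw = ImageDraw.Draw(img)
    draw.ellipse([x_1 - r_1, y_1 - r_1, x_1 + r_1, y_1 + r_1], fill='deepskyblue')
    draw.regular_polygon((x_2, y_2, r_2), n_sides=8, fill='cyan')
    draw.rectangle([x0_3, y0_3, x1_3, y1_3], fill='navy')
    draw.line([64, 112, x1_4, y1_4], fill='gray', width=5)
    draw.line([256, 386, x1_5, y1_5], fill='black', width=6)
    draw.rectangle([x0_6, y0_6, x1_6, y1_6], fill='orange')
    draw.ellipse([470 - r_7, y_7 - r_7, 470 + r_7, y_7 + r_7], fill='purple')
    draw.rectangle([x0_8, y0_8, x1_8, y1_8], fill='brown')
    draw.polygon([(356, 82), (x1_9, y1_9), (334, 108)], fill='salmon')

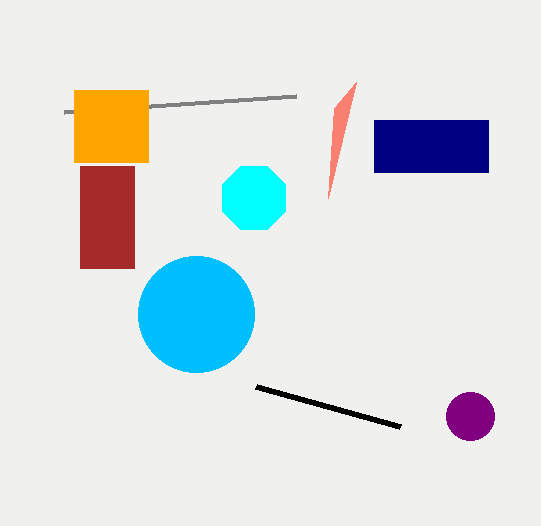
x_1 = 196, y_1 = 314, r_1 = 58, x_2 = 254, y_2 = 198, r_2 = 34, x0_3 = 374, y0_3 = 120, x1_3 = 488, y1_3 = 172, x1_4 = 296, y1_4 = 96, x1_5 = 400, y1_5 = 426, x0_6 = 74, y0_6 = 90, x1_6 = 148, y1_6 = 162, y_7 = 416, r_7 = 24, x0_8 = 80, y0_8 = 166, x1_8 = 134, y1_8 = 268, x1_9 = 328, y1_9 = 198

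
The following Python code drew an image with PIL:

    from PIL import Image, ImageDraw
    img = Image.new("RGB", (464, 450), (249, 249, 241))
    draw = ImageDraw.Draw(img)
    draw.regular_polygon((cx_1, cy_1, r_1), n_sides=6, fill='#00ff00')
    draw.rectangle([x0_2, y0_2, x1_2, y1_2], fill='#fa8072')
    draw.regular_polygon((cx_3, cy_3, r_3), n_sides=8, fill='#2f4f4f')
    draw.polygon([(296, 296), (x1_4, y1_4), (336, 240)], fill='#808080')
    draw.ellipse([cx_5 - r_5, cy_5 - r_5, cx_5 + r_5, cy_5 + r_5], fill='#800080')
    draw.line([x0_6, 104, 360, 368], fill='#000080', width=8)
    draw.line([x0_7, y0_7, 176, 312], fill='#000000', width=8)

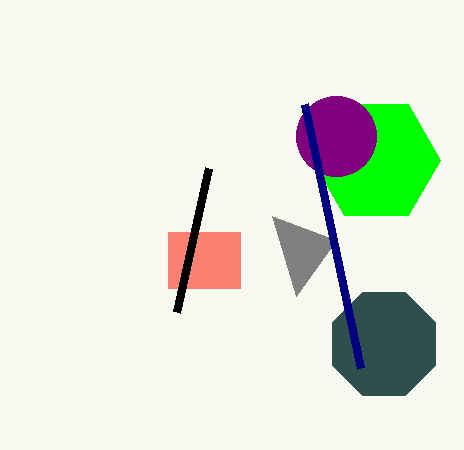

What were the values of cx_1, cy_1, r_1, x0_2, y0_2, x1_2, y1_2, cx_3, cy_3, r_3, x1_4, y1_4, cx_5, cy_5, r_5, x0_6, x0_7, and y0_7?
cx_1 = 376; cy_1 = 160; r_1 = 64; x0_2 = 168; y0_2 = 232; x1_2 = 240; y1_2 = 288; cx_3 = 384; cy_3 = 344; r_3 = 56; x1_4 = 272; y1_4 = 216; cx_5 = 336; cy_5 = 136; r_5 = 40; x0_6 = 304; x0_7 = 208; y0_7 = 168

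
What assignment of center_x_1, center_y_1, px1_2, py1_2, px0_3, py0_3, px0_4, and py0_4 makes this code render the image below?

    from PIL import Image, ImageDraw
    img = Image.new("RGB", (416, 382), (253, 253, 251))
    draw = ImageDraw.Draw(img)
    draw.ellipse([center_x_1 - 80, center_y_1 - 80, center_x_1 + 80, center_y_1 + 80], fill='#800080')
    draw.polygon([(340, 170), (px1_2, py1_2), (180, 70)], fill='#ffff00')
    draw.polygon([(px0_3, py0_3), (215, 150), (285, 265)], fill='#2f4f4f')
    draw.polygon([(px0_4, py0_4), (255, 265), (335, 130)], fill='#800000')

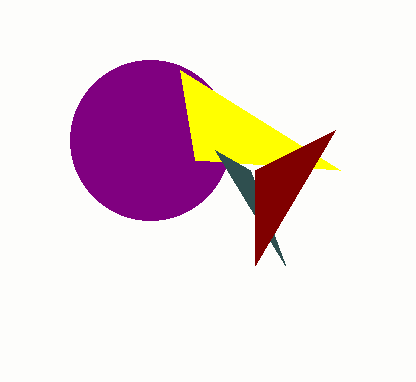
center_x_1 = 150
center_y_1 = 140
px1_2 = 195
py1_2 = 160
px0_3 = 250
py0_3 = 170
px0_4 = 255
py0_4 = 170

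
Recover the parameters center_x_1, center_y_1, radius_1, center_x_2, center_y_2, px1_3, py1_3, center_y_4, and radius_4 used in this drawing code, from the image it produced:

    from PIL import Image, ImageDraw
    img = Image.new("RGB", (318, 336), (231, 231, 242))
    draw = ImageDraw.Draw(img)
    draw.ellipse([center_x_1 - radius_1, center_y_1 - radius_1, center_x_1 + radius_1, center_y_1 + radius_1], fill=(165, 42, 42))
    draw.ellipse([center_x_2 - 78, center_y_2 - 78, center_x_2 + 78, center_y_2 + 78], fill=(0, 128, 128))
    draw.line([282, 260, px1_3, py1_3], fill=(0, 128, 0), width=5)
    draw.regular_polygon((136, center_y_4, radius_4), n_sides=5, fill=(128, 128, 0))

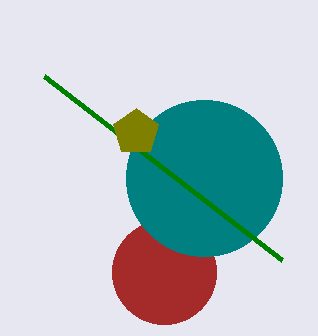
center_x_1 = 164; center_y_1 = 272; radius_1 = 52; center_x_2 = 204; center_y_2 = 178; px1_3 = 44; py1_3 = 76; center_y_4 = 132; radius_4 = 24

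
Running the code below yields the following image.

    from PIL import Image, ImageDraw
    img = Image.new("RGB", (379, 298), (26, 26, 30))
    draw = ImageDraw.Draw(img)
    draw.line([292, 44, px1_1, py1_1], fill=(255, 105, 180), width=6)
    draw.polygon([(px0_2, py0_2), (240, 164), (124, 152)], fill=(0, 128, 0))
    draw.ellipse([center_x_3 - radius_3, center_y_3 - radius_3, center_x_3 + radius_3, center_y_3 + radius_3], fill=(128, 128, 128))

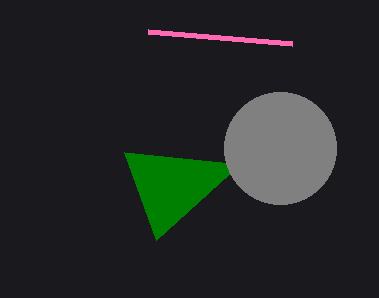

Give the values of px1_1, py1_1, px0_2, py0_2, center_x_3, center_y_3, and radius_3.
px1_1 = 148
py1_1 = 32
px0_2 = 156
py0_2 = 240
center_x_3 = 280
center_y_3 = 148
radius_3 = 56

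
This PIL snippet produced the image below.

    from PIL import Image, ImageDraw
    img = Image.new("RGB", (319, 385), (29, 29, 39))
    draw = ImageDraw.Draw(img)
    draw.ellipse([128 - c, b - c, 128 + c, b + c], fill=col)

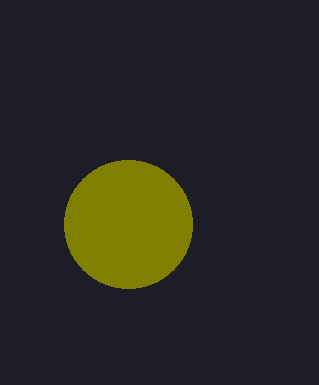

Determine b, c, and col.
b = 224, c = 64, col = 'olive'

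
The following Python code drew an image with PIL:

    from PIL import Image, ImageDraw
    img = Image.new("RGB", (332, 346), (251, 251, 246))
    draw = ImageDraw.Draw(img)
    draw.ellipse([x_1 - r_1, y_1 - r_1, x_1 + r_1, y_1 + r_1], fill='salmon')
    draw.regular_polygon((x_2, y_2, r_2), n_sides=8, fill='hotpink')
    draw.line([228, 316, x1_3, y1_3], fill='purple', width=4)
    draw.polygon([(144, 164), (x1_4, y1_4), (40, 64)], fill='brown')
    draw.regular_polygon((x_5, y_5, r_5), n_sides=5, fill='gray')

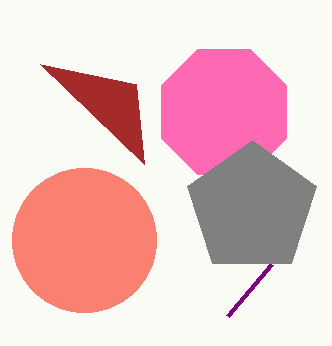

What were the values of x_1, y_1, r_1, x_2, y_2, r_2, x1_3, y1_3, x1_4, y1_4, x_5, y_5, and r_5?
x_1 = 84, y_1 = 240, r_1 = 72, x_2 = 224, y_2 = 112, r_2 = 68, x1_3 = 272, y1_3 = 264, x1_4 = 136, y1_4 = 84, x_5 = 252, y_5 = 208, r_5 = 68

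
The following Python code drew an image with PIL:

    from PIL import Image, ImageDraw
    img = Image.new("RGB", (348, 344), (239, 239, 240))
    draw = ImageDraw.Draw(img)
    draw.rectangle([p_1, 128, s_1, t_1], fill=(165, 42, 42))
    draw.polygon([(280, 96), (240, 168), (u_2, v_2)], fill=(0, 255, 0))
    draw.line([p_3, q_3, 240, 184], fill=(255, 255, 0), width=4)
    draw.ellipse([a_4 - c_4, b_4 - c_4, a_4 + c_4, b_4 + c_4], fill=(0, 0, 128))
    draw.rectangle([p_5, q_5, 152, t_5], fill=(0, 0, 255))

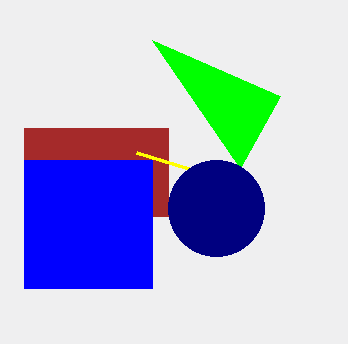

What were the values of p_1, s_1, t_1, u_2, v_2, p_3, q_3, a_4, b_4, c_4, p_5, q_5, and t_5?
p_1 = 24
s_1 = 168
t_1 = 216
u_2 = 152
v_2 = 40
p_3 = 136
q_3 = 152
a_4 = 216
b_4 = 208
c_4 = 48
p_5 = 24
q_5 = 160
t_5 = 288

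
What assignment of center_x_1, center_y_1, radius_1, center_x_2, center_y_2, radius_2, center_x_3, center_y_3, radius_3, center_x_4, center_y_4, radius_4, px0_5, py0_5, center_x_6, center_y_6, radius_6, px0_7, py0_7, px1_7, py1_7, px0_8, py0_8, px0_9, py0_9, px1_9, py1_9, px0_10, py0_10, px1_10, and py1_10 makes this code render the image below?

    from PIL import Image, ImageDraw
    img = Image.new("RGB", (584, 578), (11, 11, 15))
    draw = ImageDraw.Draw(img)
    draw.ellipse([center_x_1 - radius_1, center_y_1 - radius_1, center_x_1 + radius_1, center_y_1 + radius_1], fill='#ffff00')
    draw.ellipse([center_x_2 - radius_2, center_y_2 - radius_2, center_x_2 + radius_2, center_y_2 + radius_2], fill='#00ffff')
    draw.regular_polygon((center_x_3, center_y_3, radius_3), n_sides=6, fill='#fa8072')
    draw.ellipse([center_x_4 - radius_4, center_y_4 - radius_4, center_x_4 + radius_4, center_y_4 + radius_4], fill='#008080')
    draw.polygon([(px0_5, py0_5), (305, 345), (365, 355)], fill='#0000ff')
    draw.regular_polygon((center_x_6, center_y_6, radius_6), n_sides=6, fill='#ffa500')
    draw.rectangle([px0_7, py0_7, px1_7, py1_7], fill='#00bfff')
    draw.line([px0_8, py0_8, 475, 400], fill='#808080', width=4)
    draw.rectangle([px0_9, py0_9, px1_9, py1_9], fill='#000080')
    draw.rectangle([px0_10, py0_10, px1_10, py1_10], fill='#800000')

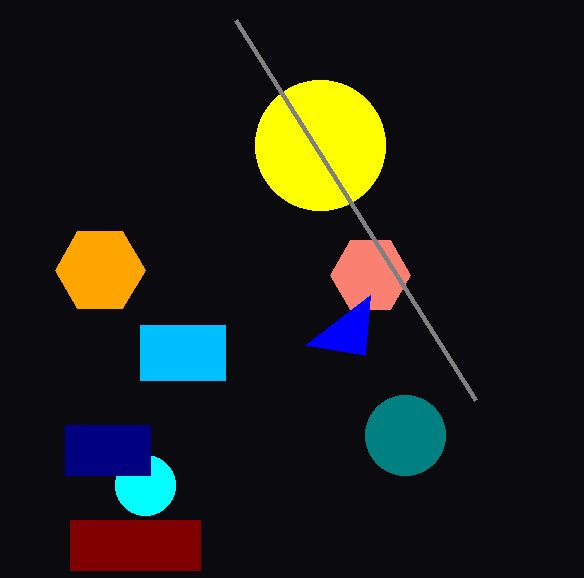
center_x_1 = 320, center_y_1 = 145, radius_1 = 65, center_x_2 = 145, center_y_2 = 485, radius_2 = 30, center_x_3 = 370, center_y_3 = 275, radius_3 = 40, center_x_4 = 405, center_y_4 = 435, radius_4 = 40, px0_5 = 370, py0_5 = 295, center_x_6 = 100, center_y_6 = 270, radius_6 = 45, px0_7 = 140, py0_7 = 325, px1_7 = 225, py1_7 = 380, px0_8 = 235, py0_8 = 20, px0_9 = 65, py0_9 = 425, px1_9 = 150, py1_9 = 475, px0_10 = 70, py0_10 = 520, px1_10 = 200, py1_10 = 570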